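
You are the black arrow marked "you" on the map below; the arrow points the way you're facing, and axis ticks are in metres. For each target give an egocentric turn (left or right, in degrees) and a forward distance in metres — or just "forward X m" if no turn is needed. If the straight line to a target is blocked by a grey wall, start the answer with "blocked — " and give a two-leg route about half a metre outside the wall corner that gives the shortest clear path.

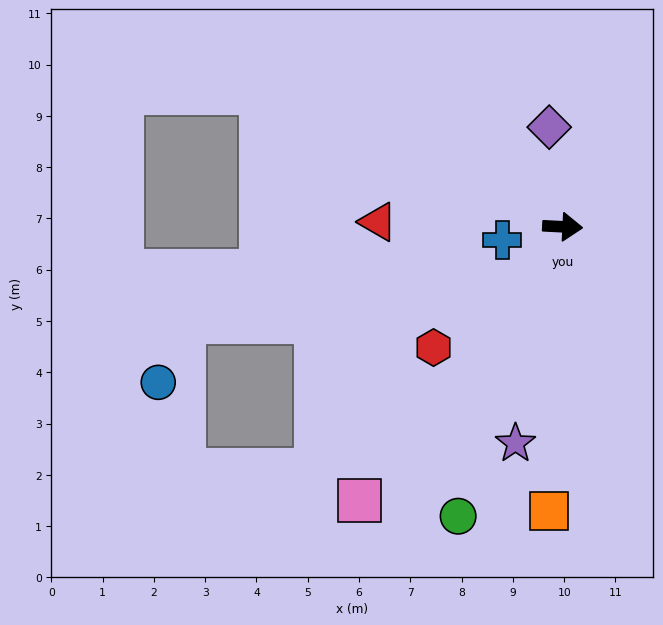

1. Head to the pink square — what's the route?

turn right 124°, forward 6.6 m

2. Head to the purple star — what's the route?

turn right 99°, forward 4.3 m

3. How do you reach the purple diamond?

turn left 101°, forward 2.0 m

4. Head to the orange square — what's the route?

turn right 90°, forward 5.6 m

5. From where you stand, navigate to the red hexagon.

turn right 134°, forward 3.4 m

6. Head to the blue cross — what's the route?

turn right 165°, forward 1.2 m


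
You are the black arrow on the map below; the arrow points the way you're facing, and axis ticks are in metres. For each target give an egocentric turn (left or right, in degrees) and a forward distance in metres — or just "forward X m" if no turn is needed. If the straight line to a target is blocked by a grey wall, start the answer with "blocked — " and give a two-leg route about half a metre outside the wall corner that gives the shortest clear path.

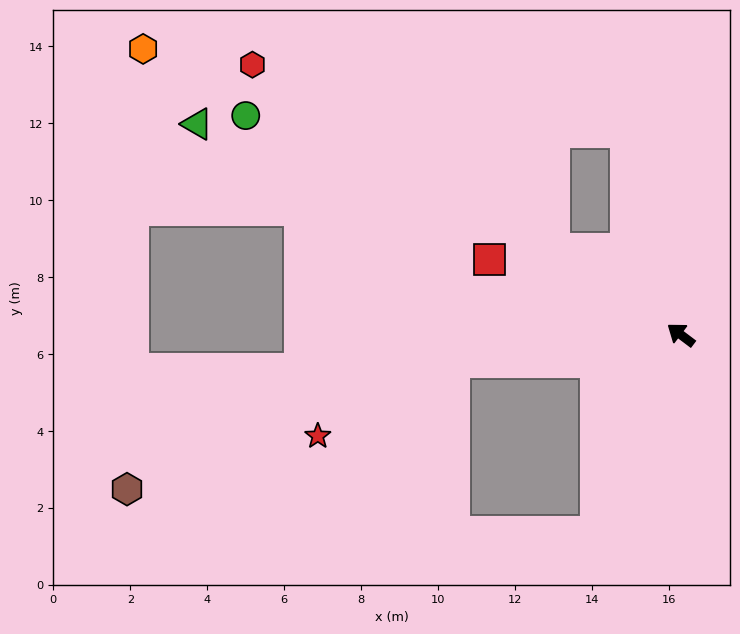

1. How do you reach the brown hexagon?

blocked — turn left 44°, forward 5.9 m, then turn left 14°, forward 9.1 m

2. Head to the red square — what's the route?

turn left 15°, forward 5.3 m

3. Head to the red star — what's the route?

blocked — turn left 44°, forward 5.9 m, then turn left 22°, forward 4.0 m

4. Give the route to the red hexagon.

turn left 5°, forward 13.2 m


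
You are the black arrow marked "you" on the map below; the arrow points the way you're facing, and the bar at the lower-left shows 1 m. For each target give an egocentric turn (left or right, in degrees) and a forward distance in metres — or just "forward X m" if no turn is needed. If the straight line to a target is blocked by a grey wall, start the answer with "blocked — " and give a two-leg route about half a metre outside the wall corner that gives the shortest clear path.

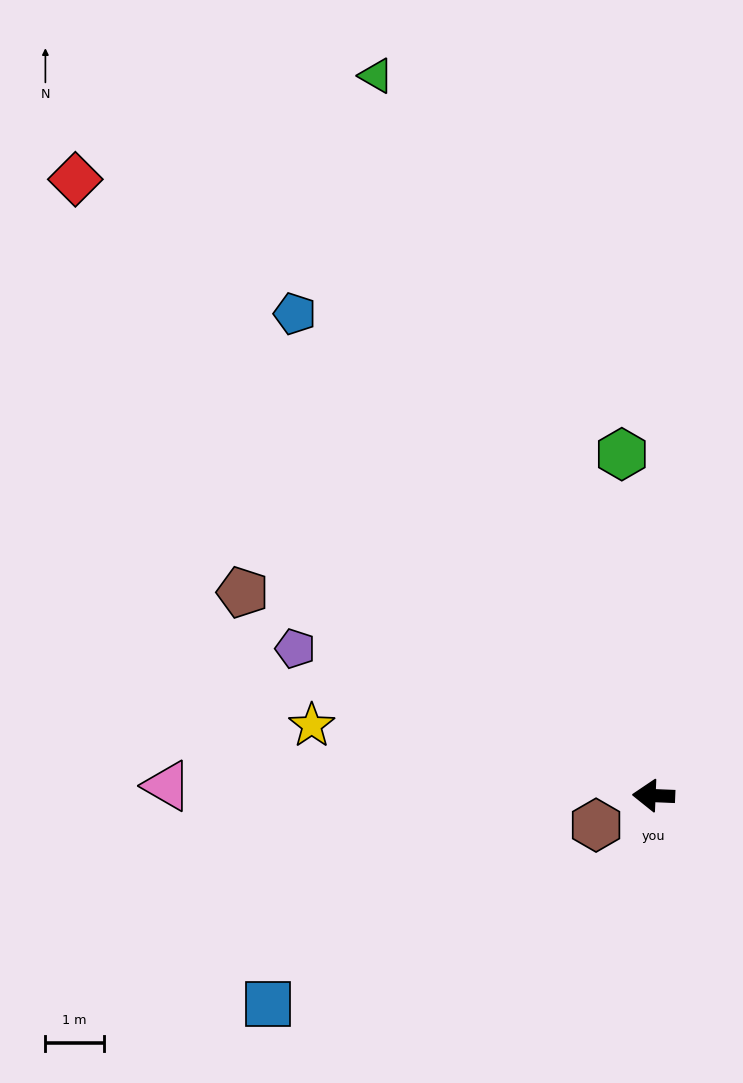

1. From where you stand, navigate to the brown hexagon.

turn left 30°, forward 1.1 m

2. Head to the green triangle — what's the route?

turn right 67°, forward 13.2 m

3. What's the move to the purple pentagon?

turn right 20°, forward 6.6 m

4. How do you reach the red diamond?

turn right 44°, forward 14.4 m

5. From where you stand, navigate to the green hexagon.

turn right 82°, forward 5.8 m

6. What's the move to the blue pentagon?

turn right 51°, forward 10.2 m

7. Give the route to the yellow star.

turn right 9°, forward 6.0 m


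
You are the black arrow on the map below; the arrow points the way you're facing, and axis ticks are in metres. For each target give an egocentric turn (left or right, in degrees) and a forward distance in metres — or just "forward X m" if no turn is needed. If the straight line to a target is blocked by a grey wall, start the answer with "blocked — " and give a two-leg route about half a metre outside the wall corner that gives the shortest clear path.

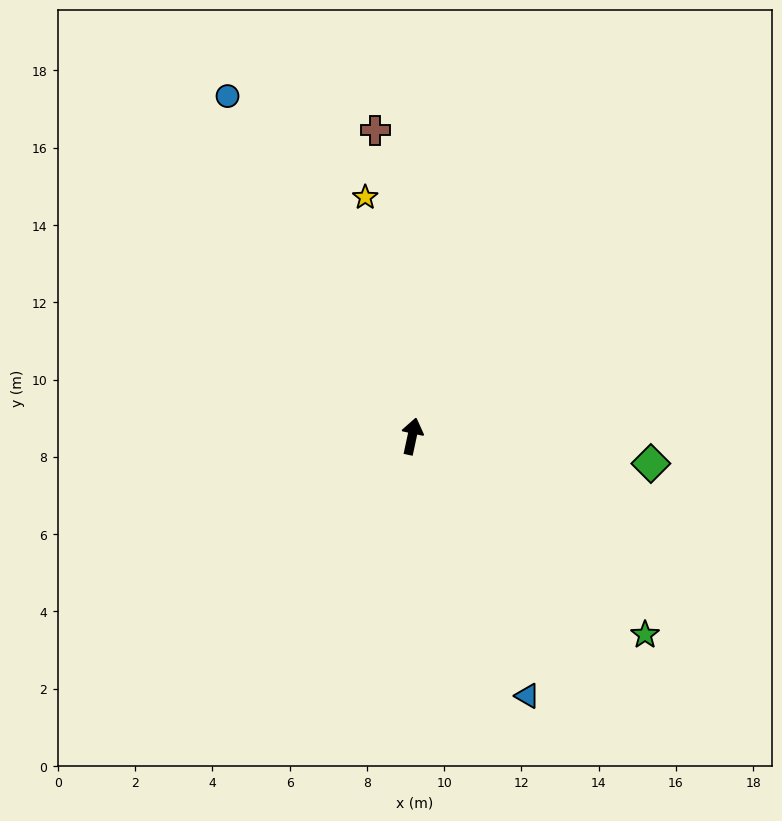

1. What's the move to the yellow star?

turn left 23°, forward 6.3 m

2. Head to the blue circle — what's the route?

turn left 41°, forward 10.0 m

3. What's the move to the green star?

turn right 118°, forward 7.9 m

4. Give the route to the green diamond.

turn right 84°, forward 6.2 m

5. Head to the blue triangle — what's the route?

turn right 144°, forward 7.4 m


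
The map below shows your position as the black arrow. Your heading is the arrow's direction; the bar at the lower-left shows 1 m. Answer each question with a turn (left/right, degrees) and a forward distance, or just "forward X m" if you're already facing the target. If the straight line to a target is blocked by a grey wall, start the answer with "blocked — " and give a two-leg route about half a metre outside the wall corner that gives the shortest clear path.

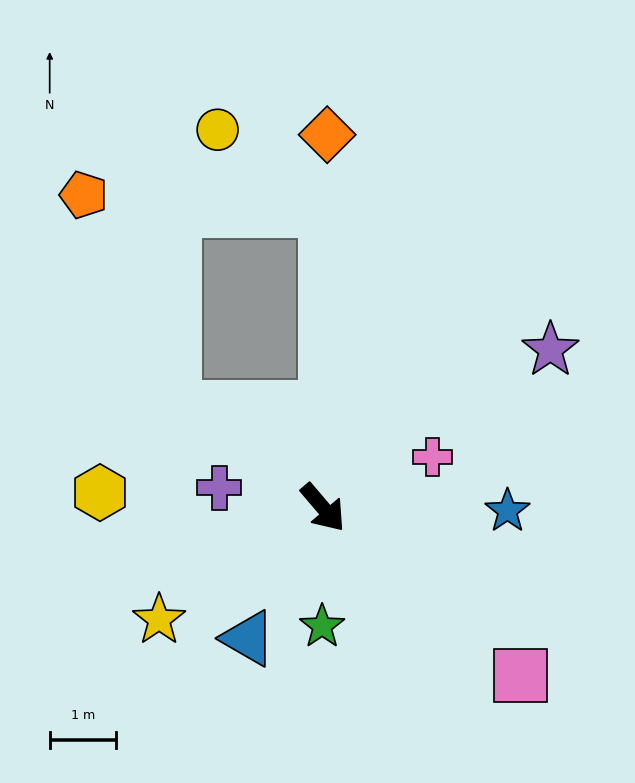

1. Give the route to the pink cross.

turn left 74°, forward 1.8 m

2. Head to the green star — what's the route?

turn right 41°, forward 1.8 m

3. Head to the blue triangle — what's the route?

turn right 70°, forward 2.3 m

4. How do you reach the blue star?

turn left 49°, forward 2.8 m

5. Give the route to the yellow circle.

blocked — turn left 139°, forward 4.5 m, then turn left 55°, forward 2.0 m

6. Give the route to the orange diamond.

turn left 139°, forward 5.7 m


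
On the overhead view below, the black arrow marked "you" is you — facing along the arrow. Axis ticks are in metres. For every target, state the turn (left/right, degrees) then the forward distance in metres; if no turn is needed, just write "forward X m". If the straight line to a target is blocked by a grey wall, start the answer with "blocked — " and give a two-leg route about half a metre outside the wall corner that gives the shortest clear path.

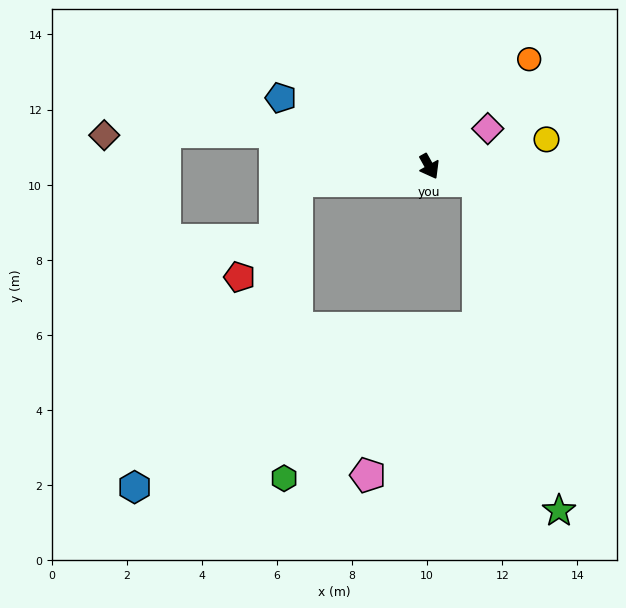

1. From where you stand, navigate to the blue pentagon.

turn right 144°, forward 4.4 m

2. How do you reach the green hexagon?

blocked — turn right 113°, forward 3.5 m, then turn left 81°, forward 7.9 m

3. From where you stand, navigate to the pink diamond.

turn left 94°, forward 1.9 m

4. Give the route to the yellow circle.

turn left 74°, forward 3.2 m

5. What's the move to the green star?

blocked — turn left 44°, forward 1.3 m, then turn right 59°, forward 9.1 m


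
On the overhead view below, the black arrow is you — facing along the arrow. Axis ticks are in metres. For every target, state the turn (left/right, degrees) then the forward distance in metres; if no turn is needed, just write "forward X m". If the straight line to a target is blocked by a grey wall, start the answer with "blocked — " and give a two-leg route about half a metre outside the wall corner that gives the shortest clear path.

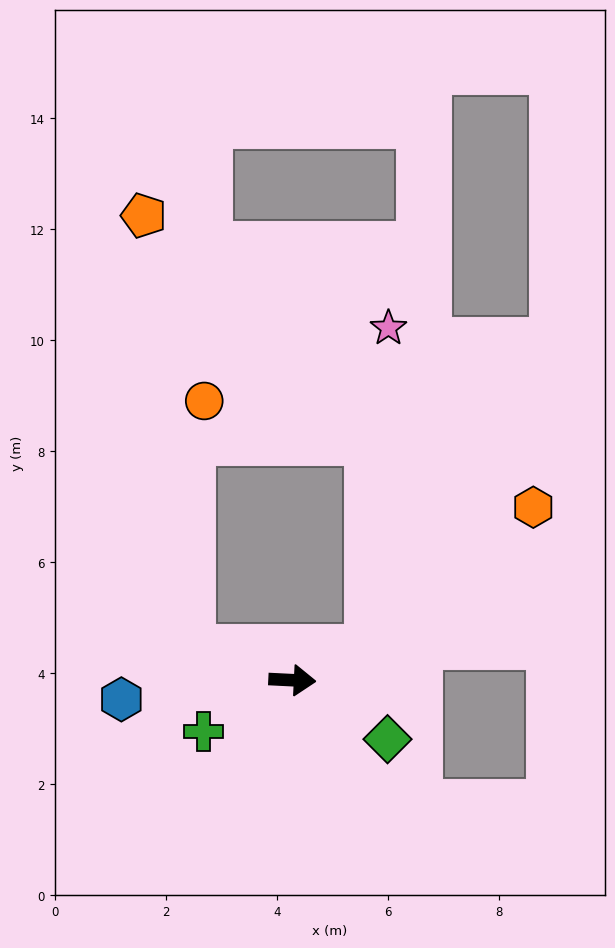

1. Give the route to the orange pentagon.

blocked — turn left 165°, forward 1.9 m, then turn right 66°, forward 7.8 m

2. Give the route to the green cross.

turn right 147°, forward 1.8 m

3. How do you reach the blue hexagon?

turn right 171°, forward 3.1 m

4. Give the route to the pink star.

blocked — turn left 26°, forward 1.5 m, then turn left 63°, forward 5.8 m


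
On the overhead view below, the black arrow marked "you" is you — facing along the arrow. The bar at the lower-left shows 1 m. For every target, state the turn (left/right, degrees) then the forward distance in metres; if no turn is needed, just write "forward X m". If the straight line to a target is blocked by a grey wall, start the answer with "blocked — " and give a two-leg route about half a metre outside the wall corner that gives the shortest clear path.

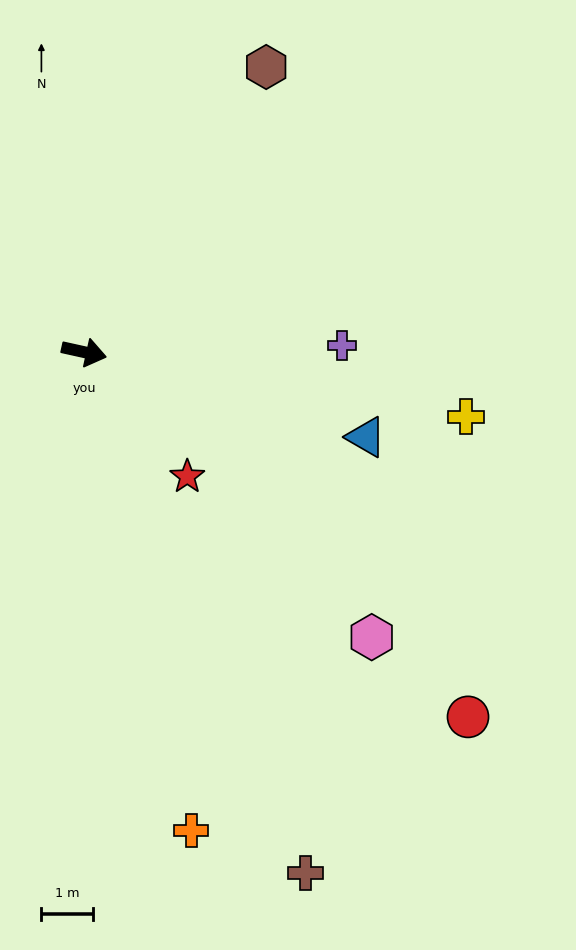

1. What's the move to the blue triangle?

turn right 4°, forward 5.7 m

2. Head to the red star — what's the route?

turn right 38°, forward 3.1 m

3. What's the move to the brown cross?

turn right 54°, forward 10.9 m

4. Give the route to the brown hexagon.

turn left 70°, forward 6.5 m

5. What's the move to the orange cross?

turn right 65°, forward 9.4 m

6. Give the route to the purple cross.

turn left 14°, forward 5.0 m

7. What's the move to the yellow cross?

turn left 3°, forward 7.4 m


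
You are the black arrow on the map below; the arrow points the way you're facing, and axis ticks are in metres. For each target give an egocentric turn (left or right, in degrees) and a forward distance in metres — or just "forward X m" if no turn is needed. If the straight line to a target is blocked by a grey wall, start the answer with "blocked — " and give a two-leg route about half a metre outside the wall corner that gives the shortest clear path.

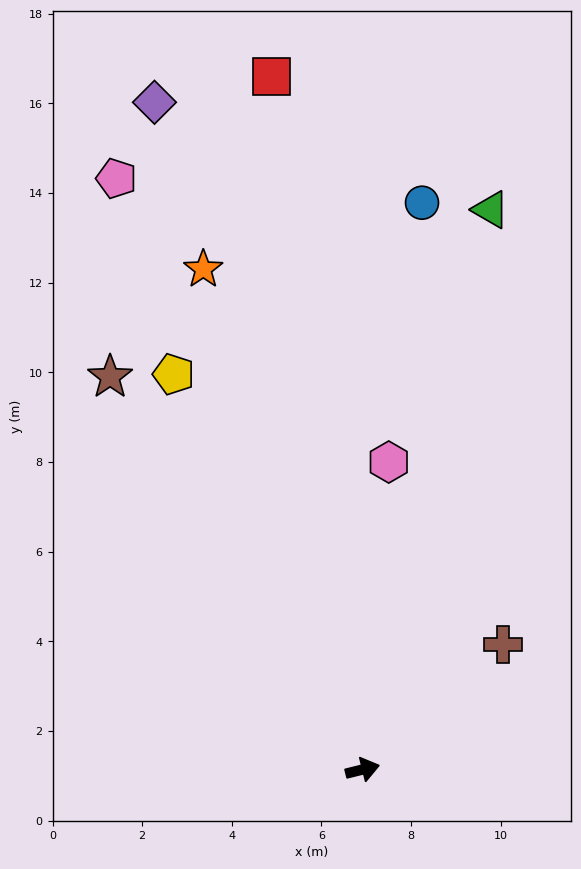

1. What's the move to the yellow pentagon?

turn left 102°, forward 9.8 m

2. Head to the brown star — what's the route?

turn left 109°, forward 10.4 m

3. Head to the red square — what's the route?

turn left 84°, forward 15.6 m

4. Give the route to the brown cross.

turn left 28°, forward 4.2 m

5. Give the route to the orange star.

turn left 94°, forward 11.7 m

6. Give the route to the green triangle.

turn left 63°, forward 12.8 m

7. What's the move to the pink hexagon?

turn left 71°, forward 6.9 m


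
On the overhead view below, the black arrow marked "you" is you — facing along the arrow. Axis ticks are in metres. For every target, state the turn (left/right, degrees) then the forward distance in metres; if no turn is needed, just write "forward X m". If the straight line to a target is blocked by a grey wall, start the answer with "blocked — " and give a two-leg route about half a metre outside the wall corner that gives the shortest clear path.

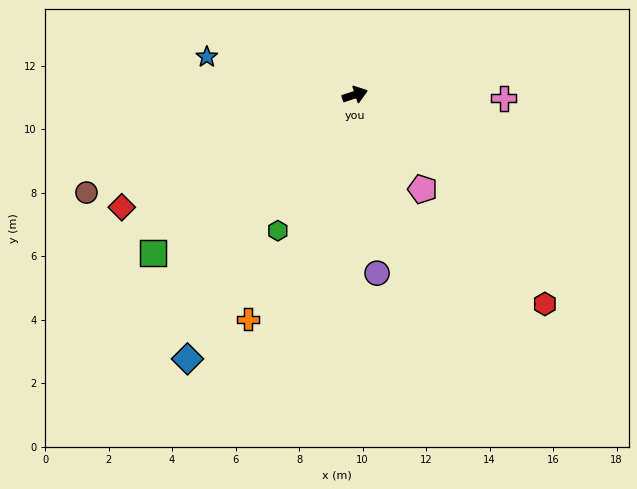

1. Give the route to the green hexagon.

turn right 138°, forward 4.9 m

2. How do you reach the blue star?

turn left 148°, forward 4.8 m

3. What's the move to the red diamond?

turn right 172°, forward 8.2 m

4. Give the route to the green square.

turn right 160°, forward 8.1 m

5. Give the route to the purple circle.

turn right 101°, forward 5.7 m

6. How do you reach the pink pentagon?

turn right 73°, forward 3.7 m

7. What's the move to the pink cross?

turn right 19°, forward 4.7 m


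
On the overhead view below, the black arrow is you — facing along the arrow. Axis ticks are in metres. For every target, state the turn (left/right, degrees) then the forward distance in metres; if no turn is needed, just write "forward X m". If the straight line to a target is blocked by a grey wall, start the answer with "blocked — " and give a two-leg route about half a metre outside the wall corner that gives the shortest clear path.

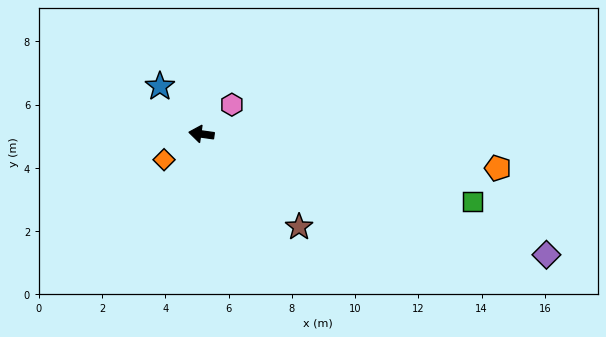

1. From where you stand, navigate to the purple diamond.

turn left 169°, forward 11.6 m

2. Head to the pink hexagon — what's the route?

turn right 128°, forward 1.3 m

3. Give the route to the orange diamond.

turn left 43°, forward 1.4 m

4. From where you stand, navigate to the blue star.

turn right 41°, forward 2.0 m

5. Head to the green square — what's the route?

turn left 174°, forward 8.8 m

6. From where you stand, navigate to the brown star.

turn left 144°, forward 4.3 m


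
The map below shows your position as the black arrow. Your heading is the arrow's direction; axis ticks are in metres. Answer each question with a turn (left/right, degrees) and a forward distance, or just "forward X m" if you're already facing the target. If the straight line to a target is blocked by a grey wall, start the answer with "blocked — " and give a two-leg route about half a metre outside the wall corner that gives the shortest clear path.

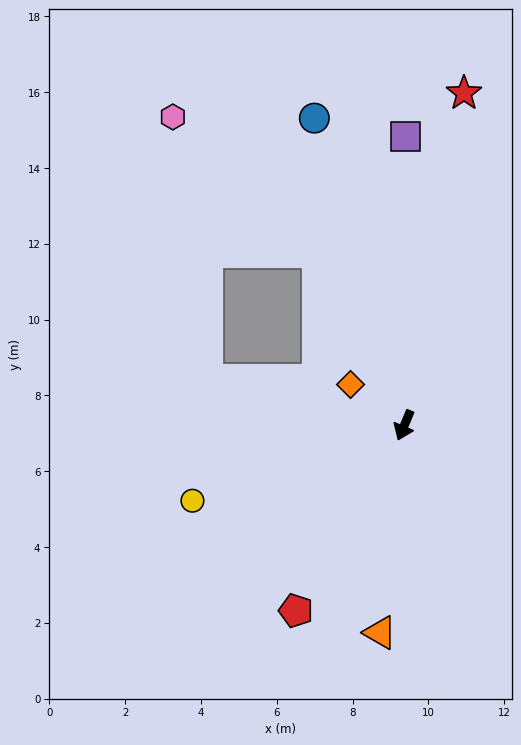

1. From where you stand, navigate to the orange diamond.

turn right 104°, forward 1.8 m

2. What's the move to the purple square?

turn right 157°, forward 7.6 m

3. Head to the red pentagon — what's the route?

turn right 7°, forward 5.7 m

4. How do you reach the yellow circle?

turn right 48°, forward 5.9 m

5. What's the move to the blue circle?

turn right 141°, forward 8.4 m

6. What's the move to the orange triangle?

turn left 16°, forward 5.5 m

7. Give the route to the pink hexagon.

blocked — turn right 131°, forward 5.1 m, then turn left 21°, forward 5.2 m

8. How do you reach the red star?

turn right 167°, forward 8.9 m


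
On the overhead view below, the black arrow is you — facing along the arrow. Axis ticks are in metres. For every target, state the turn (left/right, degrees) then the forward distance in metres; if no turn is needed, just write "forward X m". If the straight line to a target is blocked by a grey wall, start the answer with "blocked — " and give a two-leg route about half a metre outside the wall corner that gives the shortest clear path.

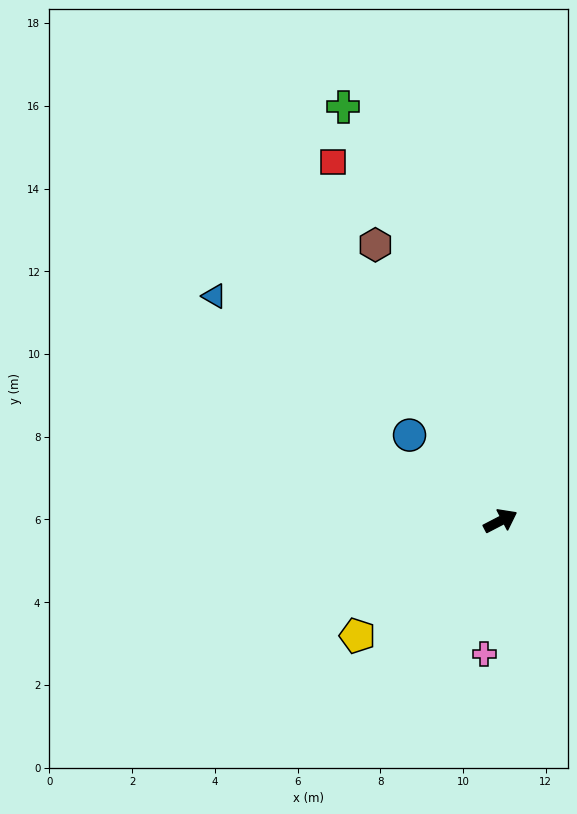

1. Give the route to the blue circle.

turn left 109°, forward 3.0 m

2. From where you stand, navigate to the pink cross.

turn right 124°, forward 3.2 m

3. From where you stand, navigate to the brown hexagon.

turn left 87°, forward 7.3 m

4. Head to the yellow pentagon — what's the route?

turn right 169°, forward 4.4 m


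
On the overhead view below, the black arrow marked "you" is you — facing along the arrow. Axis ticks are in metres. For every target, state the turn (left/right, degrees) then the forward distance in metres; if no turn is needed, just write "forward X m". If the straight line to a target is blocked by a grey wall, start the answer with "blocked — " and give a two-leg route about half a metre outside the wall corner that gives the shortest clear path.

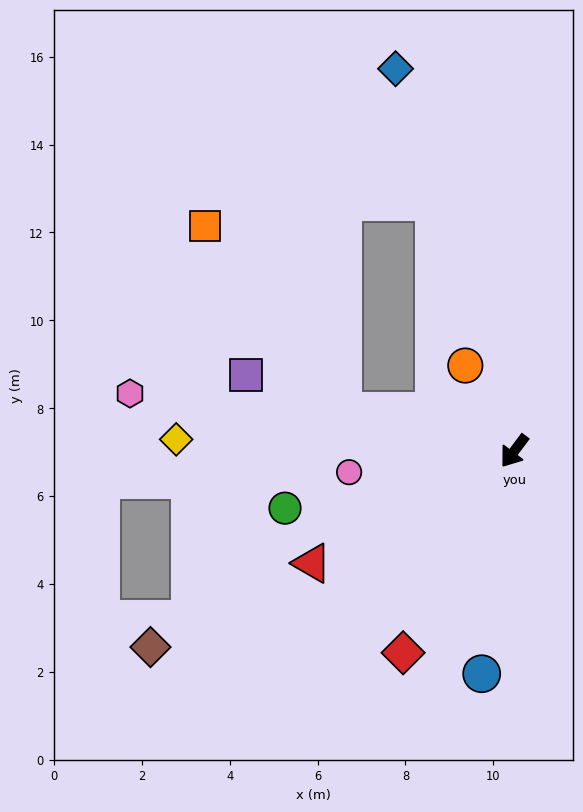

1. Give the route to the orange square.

blocked — turn right 66°, forward 4.0 m, then turn right 40°, forward 5.3 m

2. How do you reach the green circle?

turn right 39°, forward 5.4 m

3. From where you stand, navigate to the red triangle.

turn right 24°, forward 5.3 m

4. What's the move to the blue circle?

turn left 29°, forward 5.1 m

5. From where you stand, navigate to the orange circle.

turn right 113°, forward 2.2 m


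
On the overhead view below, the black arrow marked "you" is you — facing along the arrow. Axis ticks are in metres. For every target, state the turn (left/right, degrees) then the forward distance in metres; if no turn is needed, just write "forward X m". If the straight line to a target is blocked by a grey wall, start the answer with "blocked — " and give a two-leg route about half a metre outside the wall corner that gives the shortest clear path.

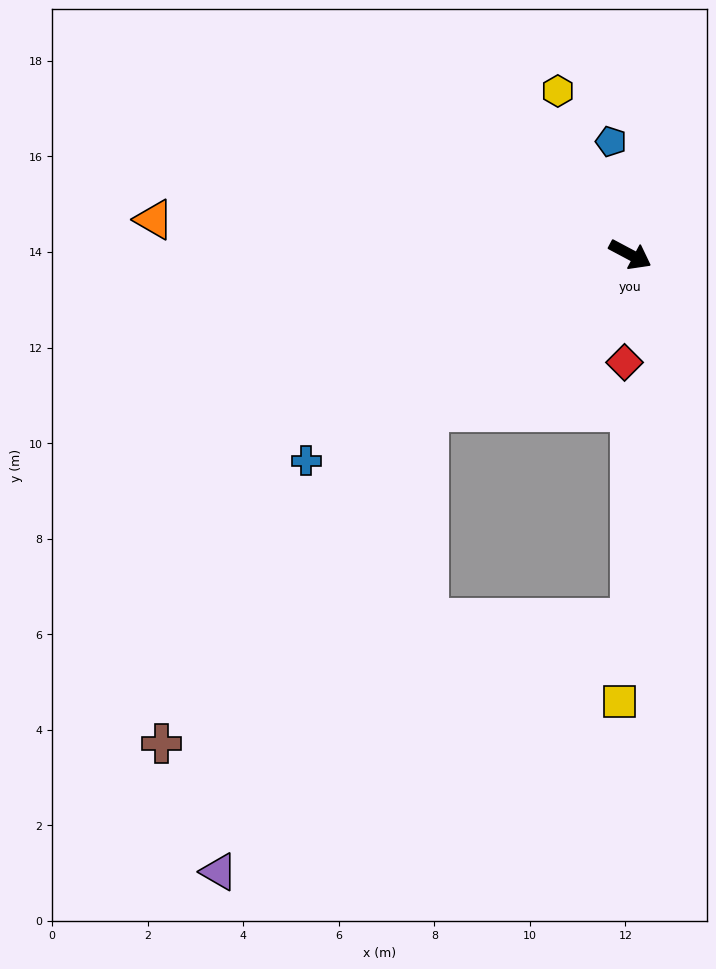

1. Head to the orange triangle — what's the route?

turn right 156°, forward 10.0 m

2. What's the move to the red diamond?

turn right 65°, forward 2.3 m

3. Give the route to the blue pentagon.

turn left 128°, forward 2.4 m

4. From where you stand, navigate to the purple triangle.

blocked — turn right 114°, forward 5.4 m, then turn left 28°, forward 10.6 m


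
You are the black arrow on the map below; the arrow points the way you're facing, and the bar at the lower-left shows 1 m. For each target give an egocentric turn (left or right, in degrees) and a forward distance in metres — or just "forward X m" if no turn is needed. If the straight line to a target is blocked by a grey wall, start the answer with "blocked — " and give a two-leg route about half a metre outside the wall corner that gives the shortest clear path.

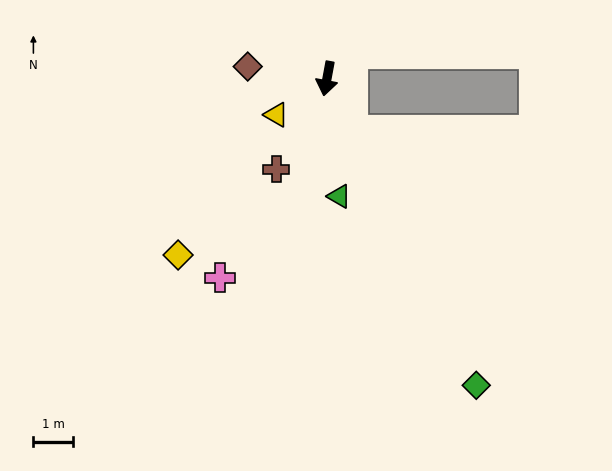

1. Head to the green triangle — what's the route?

turn left 16°, forward 3.0 m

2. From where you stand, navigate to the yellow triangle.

turn right 44°, forward 1.6 m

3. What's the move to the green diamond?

turn left 36°, forward 8.6 m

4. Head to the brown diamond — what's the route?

turn right 88°, forward 2.0 m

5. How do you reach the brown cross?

turn right 19°, forward 2.6 m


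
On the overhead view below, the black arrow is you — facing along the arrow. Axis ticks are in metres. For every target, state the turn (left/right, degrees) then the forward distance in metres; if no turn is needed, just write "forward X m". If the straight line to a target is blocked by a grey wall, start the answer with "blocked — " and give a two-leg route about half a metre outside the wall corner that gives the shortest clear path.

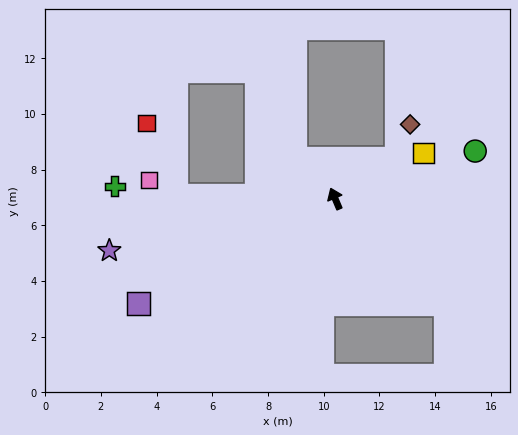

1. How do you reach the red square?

blocked — turn left 66°, forward 5.7 m, then turn right 66°, forward 2.8 m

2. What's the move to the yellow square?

turn right 86°, forward 3.6 m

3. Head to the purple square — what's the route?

turn left 95°, forward 8.0 m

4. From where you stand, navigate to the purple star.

turn left 80°, forward 8.3 m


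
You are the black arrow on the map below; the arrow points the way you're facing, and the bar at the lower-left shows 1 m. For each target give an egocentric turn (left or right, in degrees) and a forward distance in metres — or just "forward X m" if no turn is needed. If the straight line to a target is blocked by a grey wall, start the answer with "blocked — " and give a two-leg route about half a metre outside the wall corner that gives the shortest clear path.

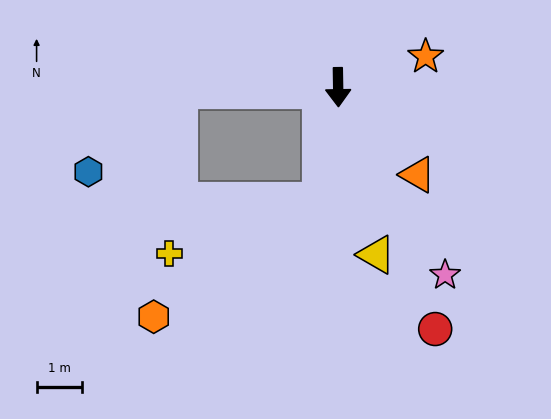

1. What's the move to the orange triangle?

turn left 41°, forward 2.6 m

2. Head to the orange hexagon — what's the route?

blocked — turn right 10°, forward 2.6 m, then turn right 46°, forward 4.5 m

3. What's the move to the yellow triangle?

turn left 12°, forward 3.8 m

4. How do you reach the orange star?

turn left 108°, forward 2.1 m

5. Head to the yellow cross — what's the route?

blocked — turn right 10°, forward 2.6 m, then turn right 62°, forward 3.6 m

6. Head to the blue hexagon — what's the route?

blocked — turn right 90°, forward 3.5 m, then turn left 42°, forward 2.7 m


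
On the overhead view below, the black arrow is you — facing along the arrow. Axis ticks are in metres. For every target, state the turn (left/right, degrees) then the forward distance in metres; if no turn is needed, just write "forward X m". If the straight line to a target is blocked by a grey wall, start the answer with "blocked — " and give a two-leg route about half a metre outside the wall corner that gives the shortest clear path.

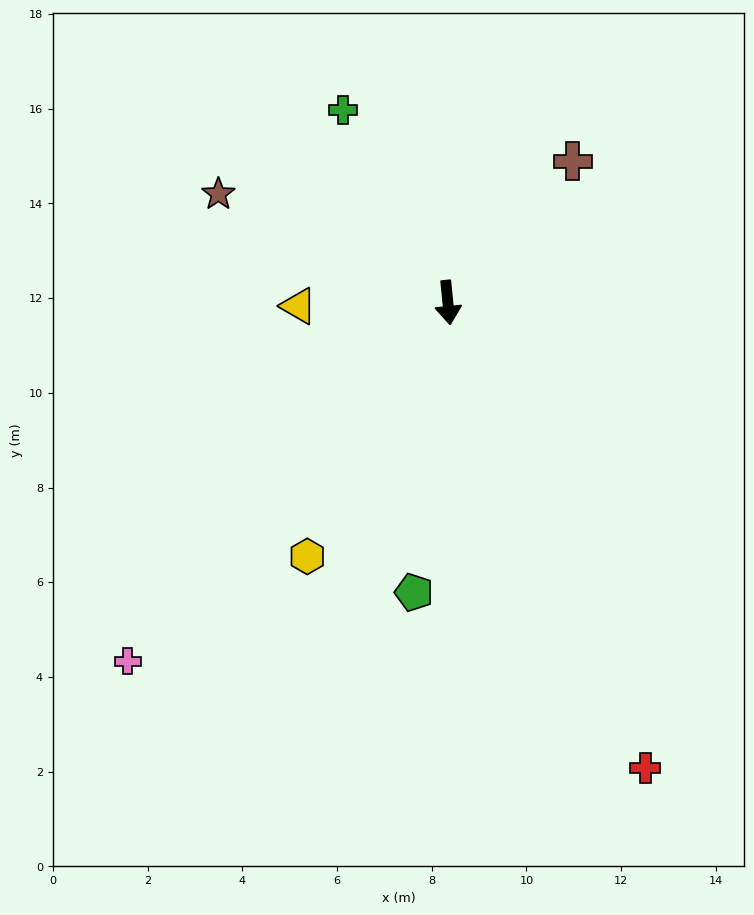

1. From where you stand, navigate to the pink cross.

turn right 48°, forward 10.2 m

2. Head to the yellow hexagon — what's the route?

turn right 35°, forward 6.1 m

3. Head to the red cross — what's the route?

turn left 17°, forward 10.7 m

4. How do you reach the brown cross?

turn left 133°, forward 4.0 m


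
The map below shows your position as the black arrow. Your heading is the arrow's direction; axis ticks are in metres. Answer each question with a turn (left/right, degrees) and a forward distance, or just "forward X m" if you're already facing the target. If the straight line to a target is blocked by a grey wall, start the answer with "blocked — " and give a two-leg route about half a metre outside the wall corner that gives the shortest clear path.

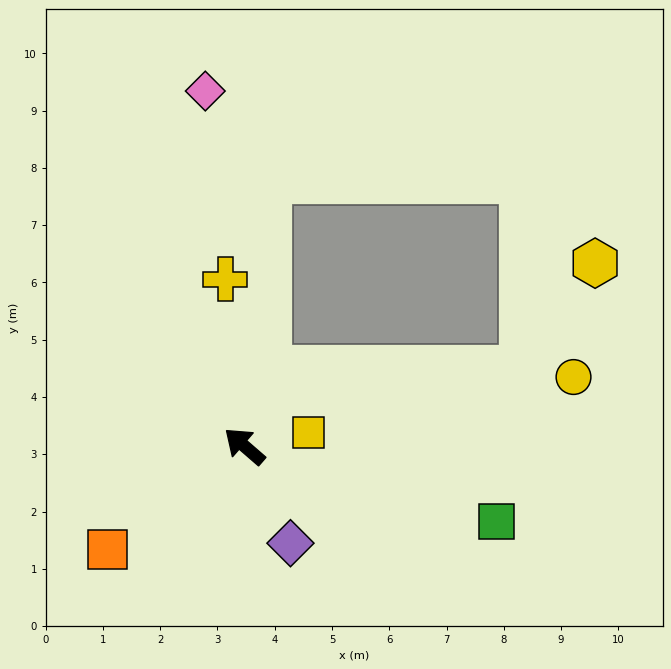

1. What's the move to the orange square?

turn left 78°, forward 3.0 m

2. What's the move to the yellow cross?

turn right 43°, forward 2.9 m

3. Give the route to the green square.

turn right 156°, forward 4.6 m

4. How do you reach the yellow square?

turn right 127°, forward 1.1 m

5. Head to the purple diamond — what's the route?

turn left 156°, forward 1.9 m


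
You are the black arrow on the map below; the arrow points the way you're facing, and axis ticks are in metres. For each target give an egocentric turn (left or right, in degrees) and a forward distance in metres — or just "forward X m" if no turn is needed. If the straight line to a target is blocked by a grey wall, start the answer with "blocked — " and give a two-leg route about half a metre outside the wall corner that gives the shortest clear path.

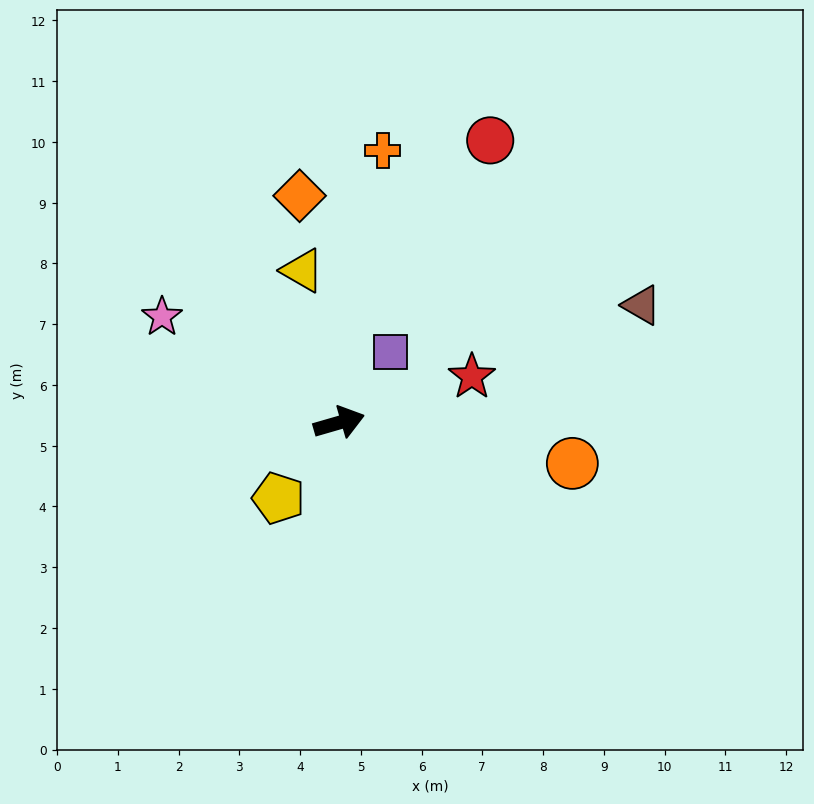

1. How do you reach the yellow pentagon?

turn right 145°, forward 1.6 m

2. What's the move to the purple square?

turn left 38°, forward 1.4 m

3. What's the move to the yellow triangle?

turn left 87°, forward 2.6 m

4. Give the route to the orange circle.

turn right 26°, forward 3.9 m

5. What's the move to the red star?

turn left 3°, forward 2.3 m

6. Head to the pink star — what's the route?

turn left 133°, forward 3.4 m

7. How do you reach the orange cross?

turn left 65°, forward 4.5 m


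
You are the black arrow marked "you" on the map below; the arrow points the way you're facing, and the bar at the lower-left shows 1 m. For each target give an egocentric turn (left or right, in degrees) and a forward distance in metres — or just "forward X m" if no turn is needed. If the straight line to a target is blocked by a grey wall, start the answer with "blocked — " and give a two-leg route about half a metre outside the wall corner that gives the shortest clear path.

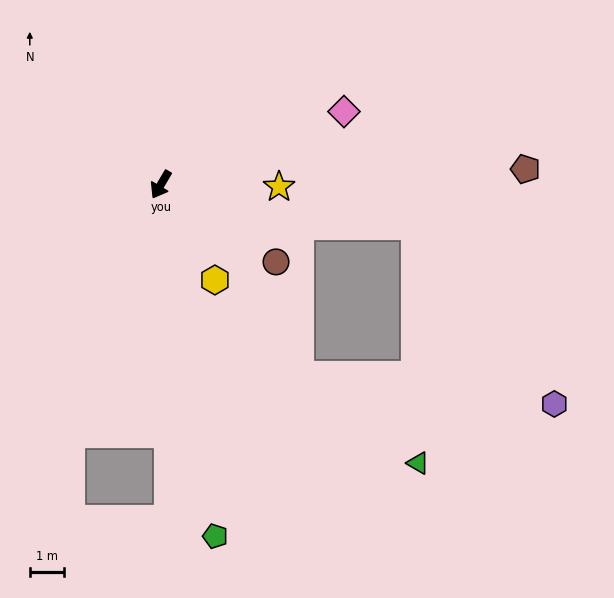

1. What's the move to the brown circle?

turn left 87°, forward 4.0 m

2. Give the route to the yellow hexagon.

turn left 60°, forward 3.2 m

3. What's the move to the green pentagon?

turn left 39°, forward 10.4 m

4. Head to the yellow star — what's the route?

turn left 119°, forward 3.4 m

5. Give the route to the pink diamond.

turn left 142°, forward 5.7 m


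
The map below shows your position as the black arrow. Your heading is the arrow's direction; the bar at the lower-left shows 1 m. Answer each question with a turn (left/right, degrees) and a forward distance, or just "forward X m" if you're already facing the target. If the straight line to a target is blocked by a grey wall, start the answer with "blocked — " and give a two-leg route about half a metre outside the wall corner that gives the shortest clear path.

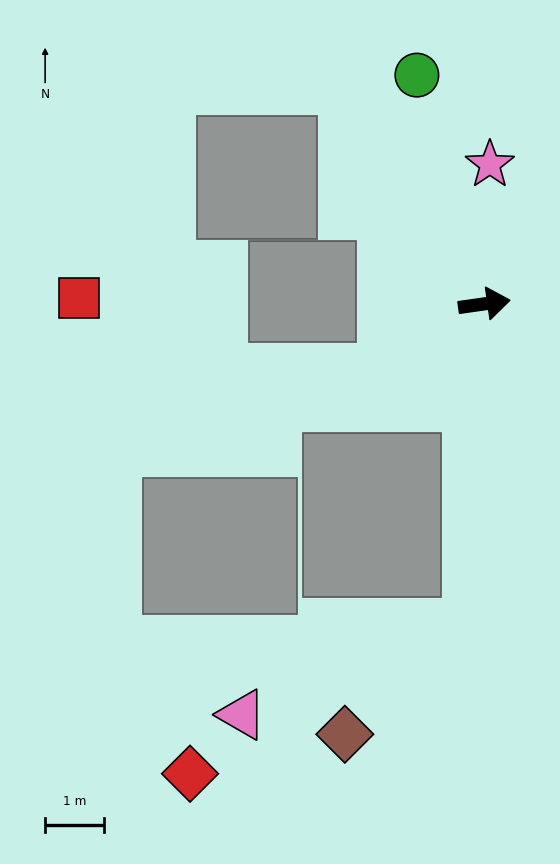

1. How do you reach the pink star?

turn left 80°, forward 2.4 m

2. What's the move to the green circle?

turn left 98°, forward 4.0 m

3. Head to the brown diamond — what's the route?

blocked — turn right 101°, forward 5.4 m, then turn right 45°, forward 2.8 m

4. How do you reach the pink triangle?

blocked — turn right 101°, forward 5.4 m, then turn right 65°, forward 4.1 m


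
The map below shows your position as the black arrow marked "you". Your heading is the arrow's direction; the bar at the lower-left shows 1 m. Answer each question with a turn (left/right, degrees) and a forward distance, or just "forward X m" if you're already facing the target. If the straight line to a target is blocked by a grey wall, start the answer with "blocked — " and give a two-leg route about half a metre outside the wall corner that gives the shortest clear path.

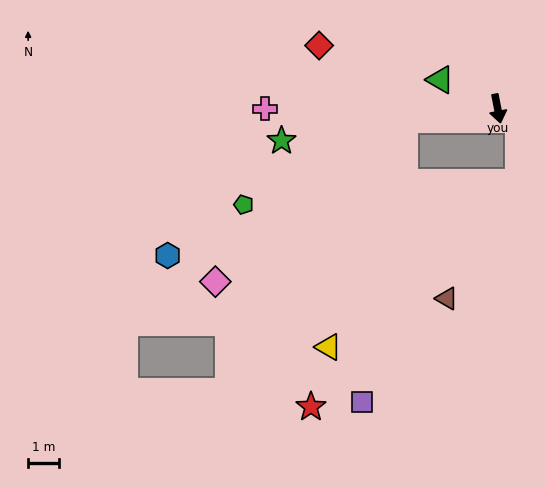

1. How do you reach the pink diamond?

blocked — turn right 94°, forward 3.0 m, then turn left 33°, forward 8.1 m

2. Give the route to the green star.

turn right 93°, forward 7.1 m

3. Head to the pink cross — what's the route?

turn right 101°, forward 7.6 m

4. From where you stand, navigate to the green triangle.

turn right 128°, forward 2.1 m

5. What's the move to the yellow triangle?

blocked — turn right 94°, forward 3.0 m, then turn left 64°, forward 7.8 m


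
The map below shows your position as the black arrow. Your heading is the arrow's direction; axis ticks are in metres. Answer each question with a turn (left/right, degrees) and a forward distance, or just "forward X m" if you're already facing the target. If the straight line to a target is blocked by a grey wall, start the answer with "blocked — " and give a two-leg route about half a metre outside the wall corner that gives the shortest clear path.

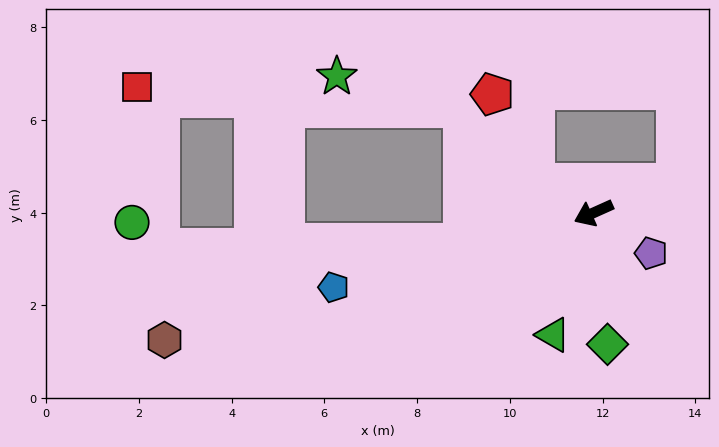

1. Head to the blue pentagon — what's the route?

turn right 8°, forward 5.8 m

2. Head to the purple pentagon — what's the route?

turn left 121°, forward 1.5 m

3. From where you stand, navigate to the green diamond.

turn left 72°, forward 2.9 m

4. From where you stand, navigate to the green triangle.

turn left 47°, forward 2.8 m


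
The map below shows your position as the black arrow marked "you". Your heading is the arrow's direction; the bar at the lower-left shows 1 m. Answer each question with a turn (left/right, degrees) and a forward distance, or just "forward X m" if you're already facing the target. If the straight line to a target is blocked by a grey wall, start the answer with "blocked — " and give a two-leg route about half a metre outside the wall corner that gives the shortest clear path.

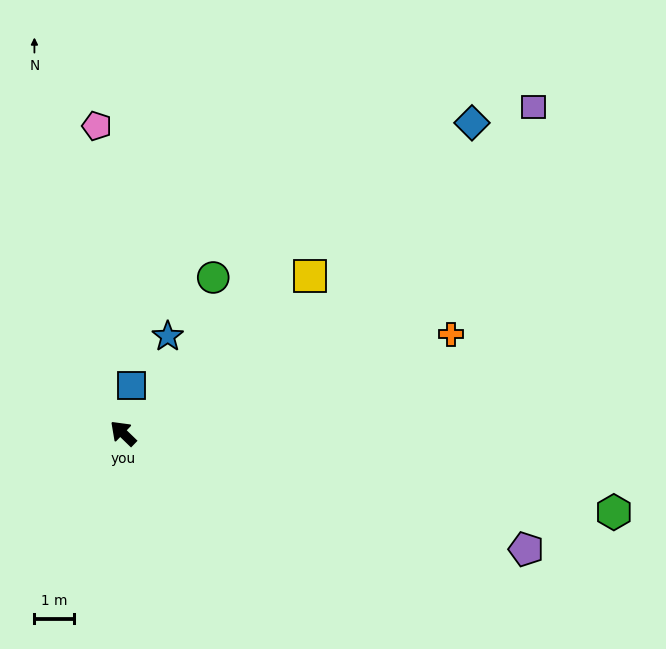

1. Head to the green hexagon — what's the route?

turn right 145°, forward 12.7 m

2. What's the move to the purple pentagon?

turn right 152°, forward 10.7 m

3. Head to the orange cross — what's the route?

turn right 119°, forward 8.7 m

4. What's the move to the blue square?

turn right 56°, forward 1.2 m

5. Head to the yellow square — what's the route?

turn right 96°, forward 6.2 m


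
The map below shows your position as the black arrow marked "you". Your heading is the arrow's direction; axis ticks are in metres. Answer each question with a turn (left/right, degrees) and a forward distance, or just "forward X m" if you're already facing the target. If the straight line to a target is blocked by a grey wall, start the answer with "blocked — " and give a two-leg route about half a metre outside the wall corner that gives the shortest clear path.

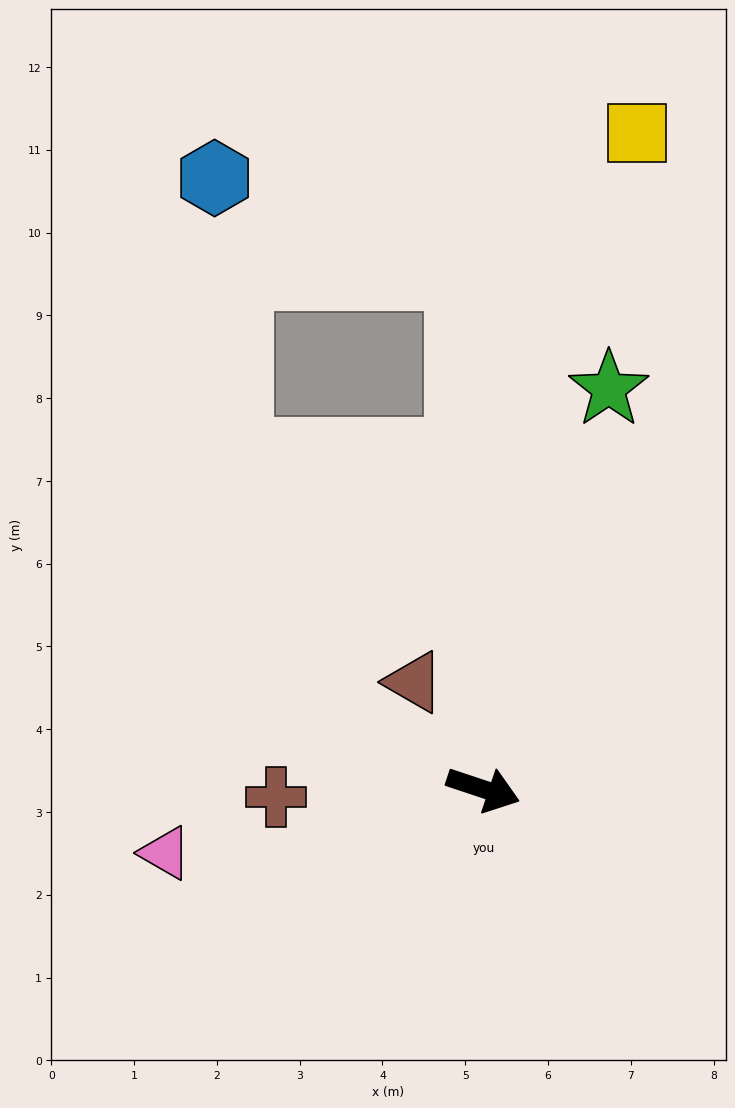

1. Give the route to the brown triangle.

turn left 141°, forward 1.5 m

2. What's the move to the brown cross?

turn right 159°, forward 2.5 m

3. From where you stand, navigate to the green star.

turn left 91°, forward 5.1 m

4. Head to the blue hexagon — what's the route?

blocked — turn left 111°, forward 6.2 m, then turn left 66°, forward 3.2 m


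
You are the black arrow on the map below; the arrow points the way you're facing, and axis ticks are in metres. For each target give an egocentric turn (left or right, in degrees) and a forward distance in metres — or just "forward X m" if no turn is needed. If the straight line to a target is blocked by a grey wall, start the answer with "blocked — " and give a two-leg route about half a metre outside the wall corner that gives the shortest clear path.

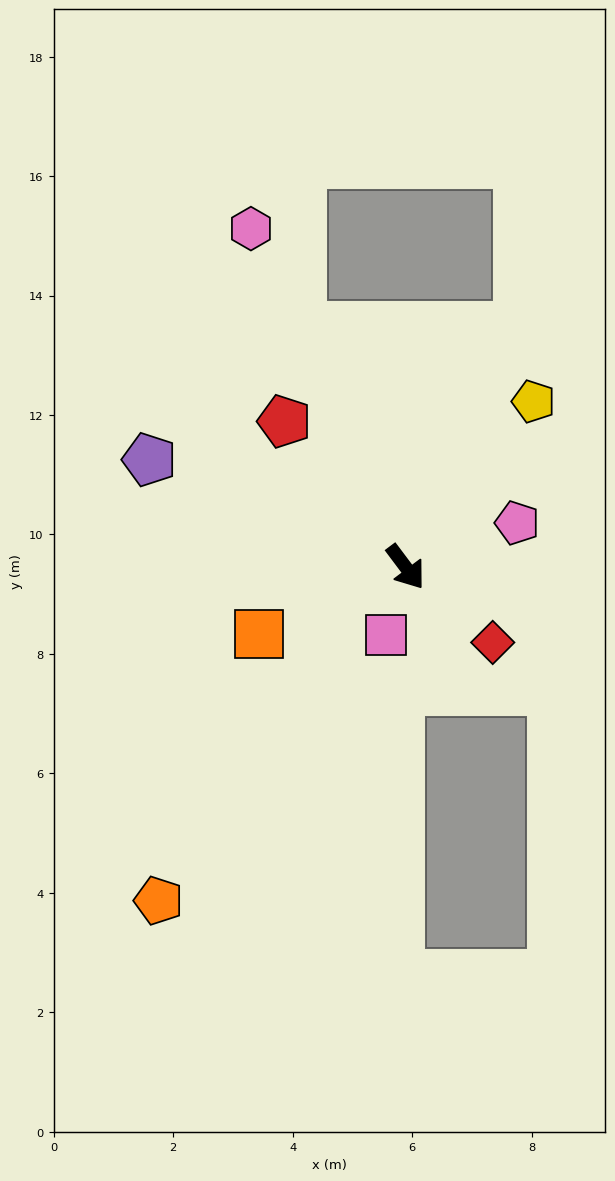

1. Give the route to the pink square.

turn right 53°, forward 1.2 m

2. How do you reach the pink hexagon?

turn left 168°, forward 6.2 m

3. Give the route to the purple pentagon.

turn right 150°, forward 4.7 m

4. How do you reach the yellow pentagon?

turn left 105°, forward 3.5 m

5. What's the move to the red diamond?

turn left 12°, forward 1.9 m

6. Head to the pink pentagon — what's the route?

turn left 75°, forward 2.0 m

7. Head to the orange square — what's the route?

turn right 102°, forward 2.7 m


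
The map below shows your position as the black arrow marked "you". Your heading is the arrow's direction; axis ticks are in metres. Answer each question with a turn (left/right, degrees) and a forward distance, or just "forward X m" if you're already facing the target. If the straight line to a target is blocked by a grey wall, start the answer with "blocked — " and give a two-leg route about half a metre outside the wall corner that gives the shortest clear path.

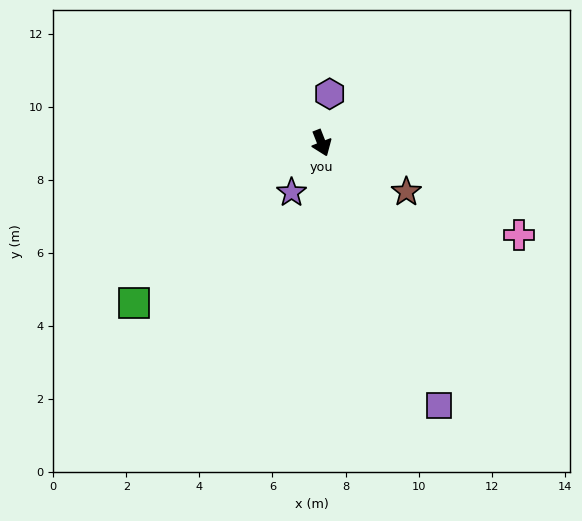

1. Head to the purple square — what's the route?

turn left 3°, forward 7.9 m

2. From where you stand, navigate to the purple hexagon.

turn left 149°, forward 1.4 m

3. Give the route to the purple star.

turn right 53°, forward 1.6 m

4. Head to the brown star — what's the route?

turn left 39°, forward 2.7 m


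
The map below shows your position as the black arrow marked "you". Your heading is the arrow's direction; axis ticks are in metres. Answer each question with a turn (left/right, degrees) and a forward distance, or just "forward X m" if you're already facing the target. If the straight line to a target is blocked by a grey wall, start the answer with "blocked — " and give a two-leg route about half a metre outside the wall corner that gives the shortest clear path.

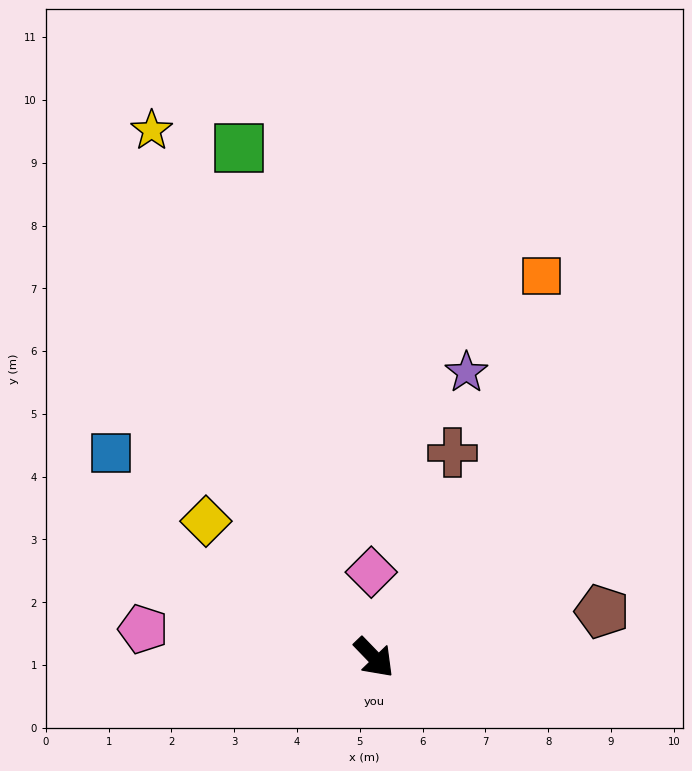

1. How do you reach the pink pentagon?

turn right 141°, forward 3.7 m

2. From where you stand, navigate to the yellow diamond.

turn right 173°, forward 3.4 m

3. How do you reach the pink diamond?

turn left 138°, forward 1.4 m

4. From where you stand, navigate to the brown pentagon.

turn left 57°, forward 3.7 m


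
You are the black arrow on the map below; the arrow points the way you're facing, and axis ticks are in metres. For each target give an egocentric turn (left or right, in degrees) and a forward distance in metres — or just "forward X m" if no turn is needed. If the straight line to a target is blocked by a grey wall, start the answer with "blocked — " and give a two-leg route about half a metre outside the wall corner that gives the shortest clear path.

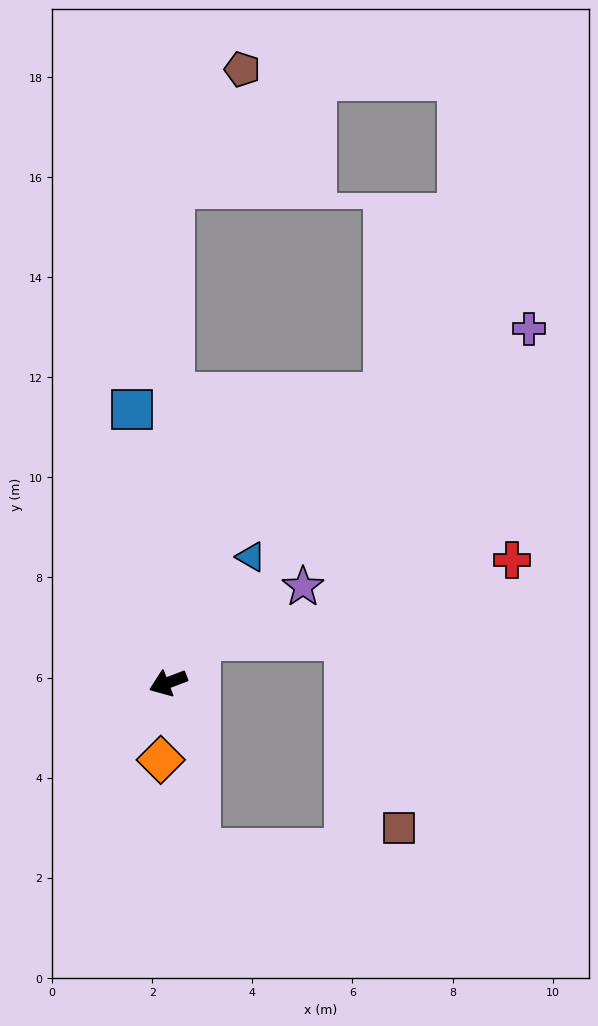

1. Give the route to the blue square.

turn right 103°, forward 5.5 m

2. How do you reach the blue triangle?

turn right 144°, forward 3.0 m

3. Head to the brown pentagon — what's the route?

blocked — turn right 112°, forward 9.9 m, then turn right 29°, forward 2.7 m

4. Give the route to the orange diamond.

turn left 64°, forward 1.5 m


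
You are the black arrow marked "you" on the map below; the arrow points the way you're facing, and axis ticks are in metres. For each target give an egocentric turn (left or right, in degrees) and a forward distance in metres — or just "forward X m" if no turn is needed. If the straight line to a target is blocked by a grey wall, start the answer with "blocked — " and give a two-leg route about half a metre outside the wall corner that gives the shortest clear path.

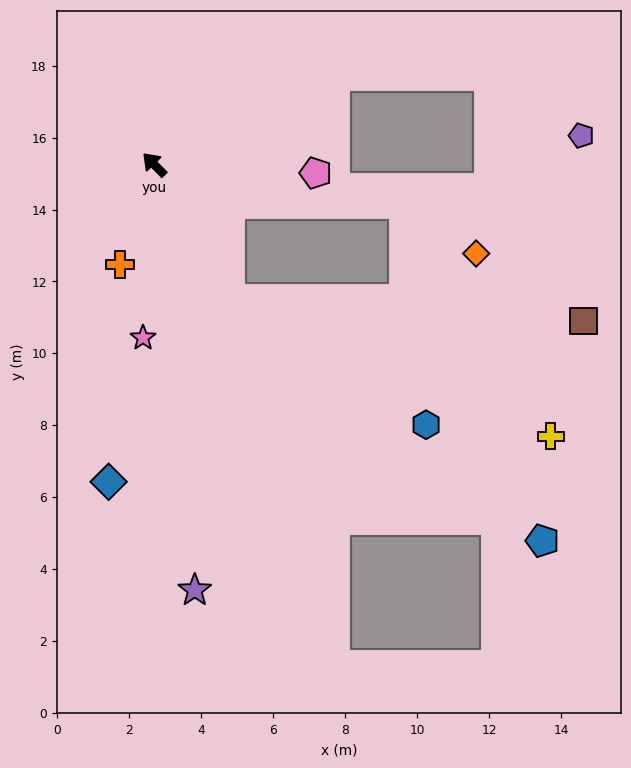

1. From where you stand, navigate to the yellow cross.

blocked — turn left 165°, forward 4.3 m, then turn left 37°, forward 9.7 m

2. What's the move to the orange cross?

turn left 117°, forward 2.9 m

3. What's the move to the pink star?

turn left 132°, forward 4.8 m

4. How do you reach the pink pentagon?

turn right 137°, forward 4.5 m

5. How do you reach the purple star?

turn left 141°, forward 11.9 m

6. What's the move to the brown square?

blocked — turn left 165°, forward 4.3 m, then turn left 57°, forward 9.8 m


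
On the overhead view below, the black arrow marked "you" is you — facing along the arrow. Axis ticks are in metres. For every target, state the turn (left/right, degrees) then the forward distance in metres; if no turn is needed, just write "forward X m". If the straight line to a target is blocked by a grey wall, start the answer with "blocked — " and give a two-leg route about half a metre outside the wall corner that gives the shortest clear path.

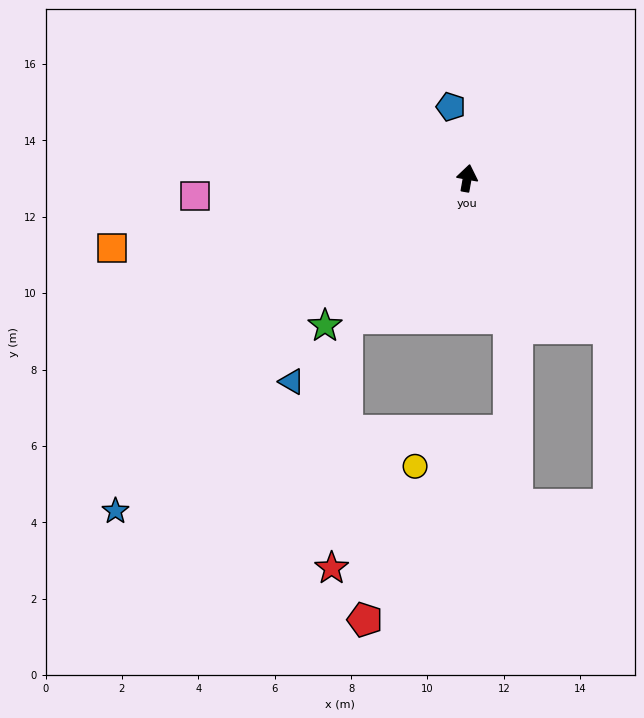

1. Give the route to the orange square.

turn left 111°, forward 9.5 m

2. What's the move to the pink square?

turn left 104°, forward 7.1 m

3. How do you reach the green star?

turn left 146°, forward 5.4 m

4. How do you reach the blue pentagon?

turn left 23°, forward 1.9 m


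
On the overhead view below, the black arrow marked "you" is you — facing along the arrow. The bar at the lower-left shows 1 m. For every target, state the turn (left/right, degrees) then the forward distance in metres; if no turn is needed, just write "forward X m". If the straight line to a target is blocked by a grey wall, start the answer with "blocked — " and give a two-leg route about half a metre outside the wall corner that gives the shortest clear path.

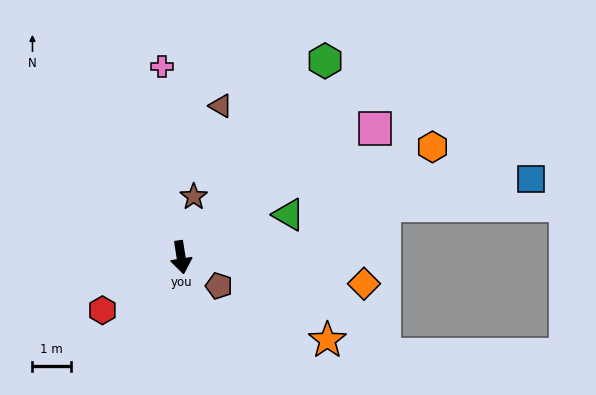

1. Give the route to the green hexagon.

turn left 135°, forward 6.3 m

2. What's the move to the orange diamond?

turn left 73°, forward 4.8 m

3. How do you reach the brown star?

turn left 159°, forward 1.6 m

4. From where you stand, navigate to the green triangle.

turn left 103°, forward 3.0 m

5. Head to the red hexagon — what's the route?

turn right 65°, forward 2.5 m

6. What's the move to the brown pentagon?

turn left 44°, forward 1.2 m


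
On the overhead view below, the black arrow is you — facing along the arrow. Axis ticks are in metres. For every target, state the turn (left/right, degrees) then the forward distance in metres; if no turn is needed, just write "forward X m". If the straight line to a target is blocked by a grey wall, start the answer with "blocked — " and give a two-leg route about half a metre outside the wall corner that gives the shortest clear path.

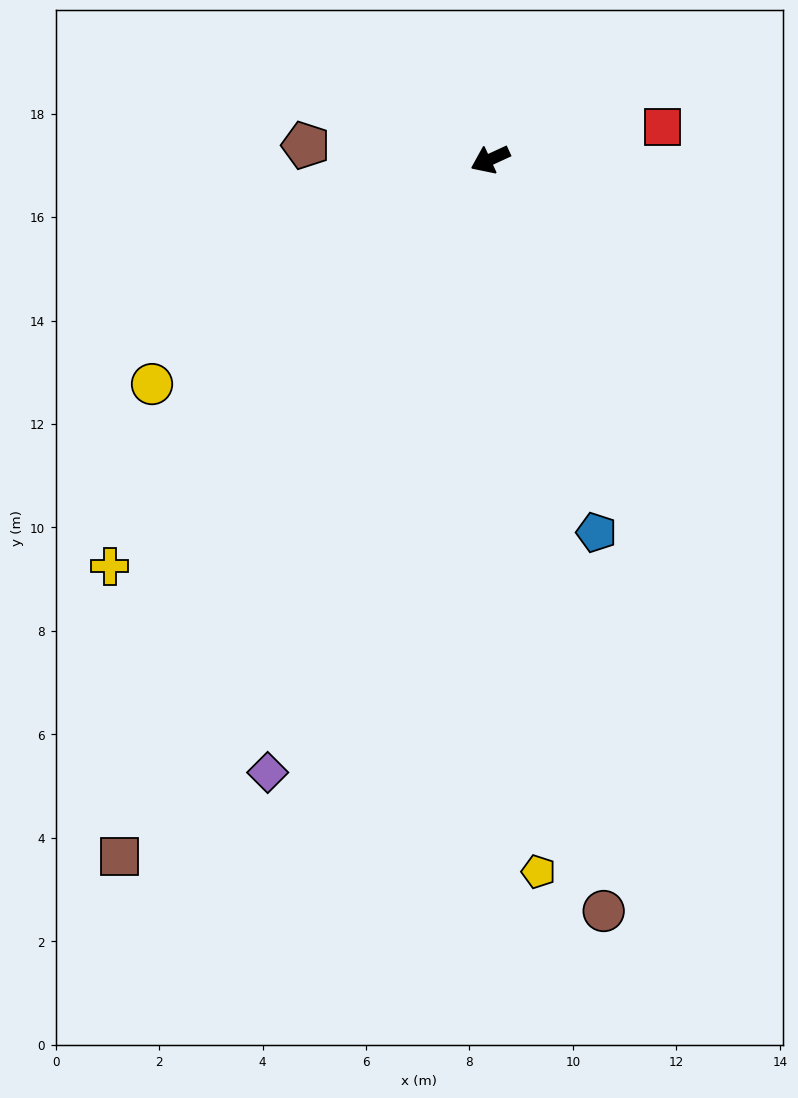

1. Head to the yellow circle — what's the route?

turn left 9°, forward 7.8 m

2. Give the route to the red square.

turn left 166°, forward 3.4 m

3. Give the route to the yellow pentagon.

turn left 69°, forward 13.8 m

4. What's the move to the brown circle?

turn left 74°, forward 14.7 m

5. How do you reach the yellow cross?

turn left 22°, forward 10.8 m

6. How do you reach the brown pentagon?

turn right 29°, forward 3.6 m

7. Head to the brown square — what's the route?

turn left 37°, forward 15.3 m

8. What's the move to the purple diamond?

turn left 45°, forward 12.6 m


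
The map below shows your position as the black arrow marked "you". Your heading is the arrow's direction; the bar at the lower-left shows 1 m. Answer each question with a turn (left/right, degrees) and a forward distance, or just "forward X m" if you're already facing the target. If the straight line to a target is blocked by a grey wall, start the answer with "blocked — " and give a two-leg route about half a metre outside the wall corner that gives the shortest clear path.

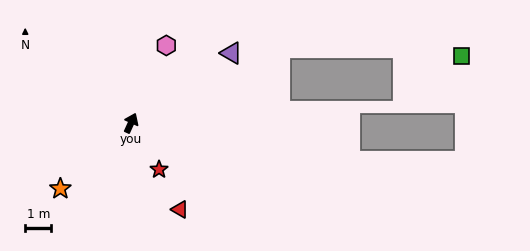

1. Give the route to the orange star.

turn left 157°, forward 3.7 m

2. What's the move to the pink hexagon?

forward 3.3 m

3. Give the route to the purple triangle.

turn right 31°, forward 4.7 m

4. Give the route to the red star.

turn right 125°, forward 2.1 m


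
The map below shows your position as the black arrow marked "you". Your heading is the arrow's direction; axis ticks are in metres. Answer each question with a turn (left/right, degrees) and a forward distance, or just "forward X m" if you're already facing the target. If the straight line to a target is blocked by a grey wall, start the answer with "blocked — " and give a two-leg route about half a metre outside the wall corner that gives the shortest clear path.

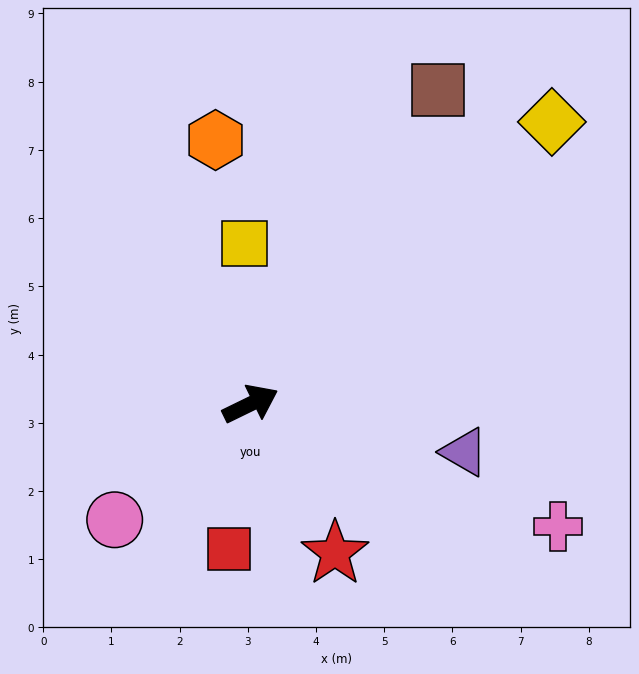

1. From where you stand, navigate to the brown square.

turn left 33°, forward 5.4 m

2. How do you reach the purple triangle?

turn right 39°, forward 3.2 m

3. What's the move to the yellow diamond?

turn left 17°, forward 6.0 m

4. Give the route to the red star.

turn right 87°, forward 2.5 m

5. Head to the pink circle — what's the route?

turn right 166°, forward 2.6 m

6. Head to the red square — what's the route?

turn right 124°, forward 2.2 m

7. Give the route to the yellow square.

turn left 66°, forward 2.4 m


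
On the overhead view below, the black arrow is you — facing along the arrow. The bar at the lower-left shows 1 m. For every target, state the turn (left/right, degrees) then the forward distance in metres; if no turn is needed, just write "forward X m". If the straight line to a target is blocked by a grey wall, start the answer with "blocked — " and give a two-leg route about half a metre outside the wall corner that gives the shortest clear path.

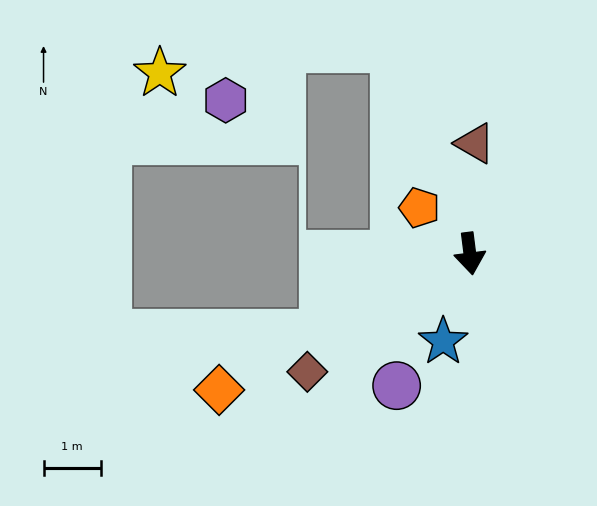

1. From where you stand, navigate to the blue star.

turn right 24°, forward 1.6 m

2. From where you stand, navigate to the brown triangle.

turn left 170°, forward 1.9 m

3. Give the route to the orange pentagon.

turn right 140°, forward 1.2 m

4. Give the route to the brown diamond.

turn right 61°, forward 3.5 m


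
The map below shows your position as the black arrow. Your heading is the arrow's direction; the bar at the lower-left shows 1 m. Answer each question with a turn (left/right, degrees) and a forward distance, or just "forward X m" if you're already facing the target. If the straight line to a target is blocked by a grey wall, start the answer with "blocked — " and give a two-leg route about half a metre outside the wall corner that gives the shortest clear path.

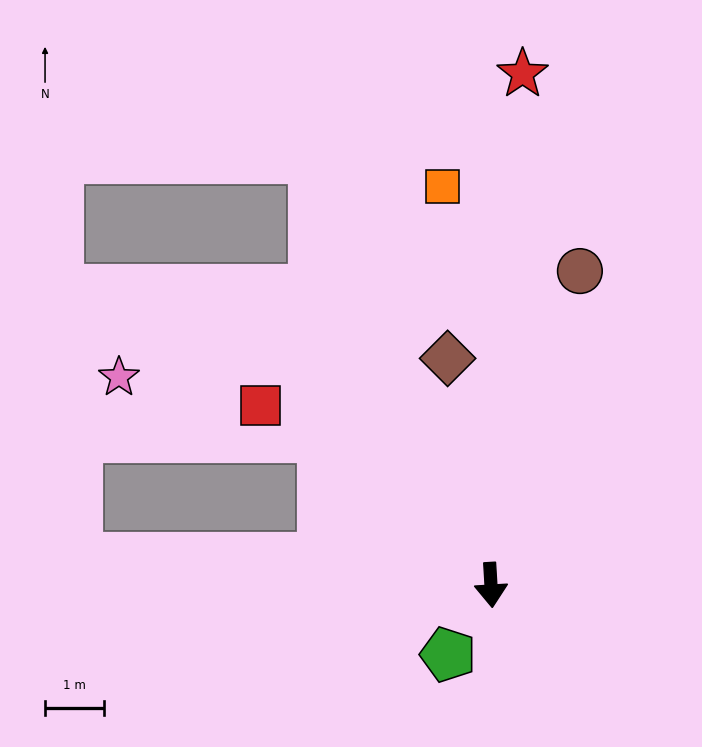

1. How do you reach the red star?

turn left 173°, forward 8.6 m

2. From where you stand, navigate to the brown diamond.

turn right 173°, forward 3.9 m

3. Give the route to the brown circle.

turn left 161°, forward 5.5 m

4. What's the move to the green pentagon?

turn right 35°, forward 1.4 m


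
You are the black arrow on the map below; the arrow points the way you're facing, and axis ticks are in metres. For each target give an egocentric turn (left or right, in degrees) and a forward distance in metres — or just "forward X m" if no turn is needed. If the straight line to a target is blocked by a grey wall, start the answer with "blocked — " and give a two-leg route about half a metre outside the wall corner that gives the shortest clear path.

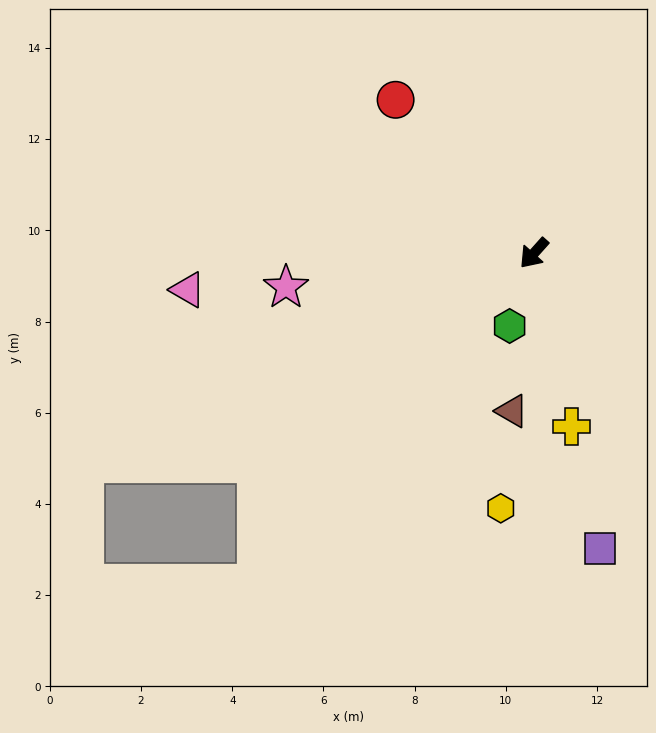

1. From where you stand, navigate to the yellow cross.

turn left 54°, forward 3.9 m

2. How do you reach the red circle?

turn right 96°, forward 4.5 m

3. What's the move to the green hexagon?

turn left 23°, forward 1.7 m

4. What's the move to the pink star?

turn right 40°, forward 5.5 m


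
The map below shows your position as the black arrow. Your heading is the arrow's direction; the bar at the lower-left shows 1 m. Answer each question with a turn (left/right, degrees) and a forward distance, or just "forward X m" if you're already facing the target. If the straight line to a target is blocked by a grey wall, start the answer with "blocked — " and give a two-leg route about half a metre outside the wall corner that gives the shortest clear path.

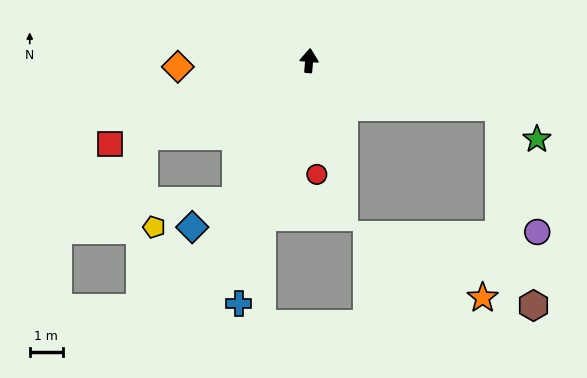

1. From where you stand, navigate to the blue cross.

turn left 169°, forward 7.7 m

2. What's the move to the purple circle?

blocked — turn right 99°, forward 5.9 m, then turn right 59°, forward 4.0 m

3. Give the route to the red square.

turn left 118°, forward 6.5 m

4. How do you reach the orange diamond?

turn left 98°, forward 4.0 m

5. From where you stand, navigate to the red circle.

turn right 171°, forward 3.5 m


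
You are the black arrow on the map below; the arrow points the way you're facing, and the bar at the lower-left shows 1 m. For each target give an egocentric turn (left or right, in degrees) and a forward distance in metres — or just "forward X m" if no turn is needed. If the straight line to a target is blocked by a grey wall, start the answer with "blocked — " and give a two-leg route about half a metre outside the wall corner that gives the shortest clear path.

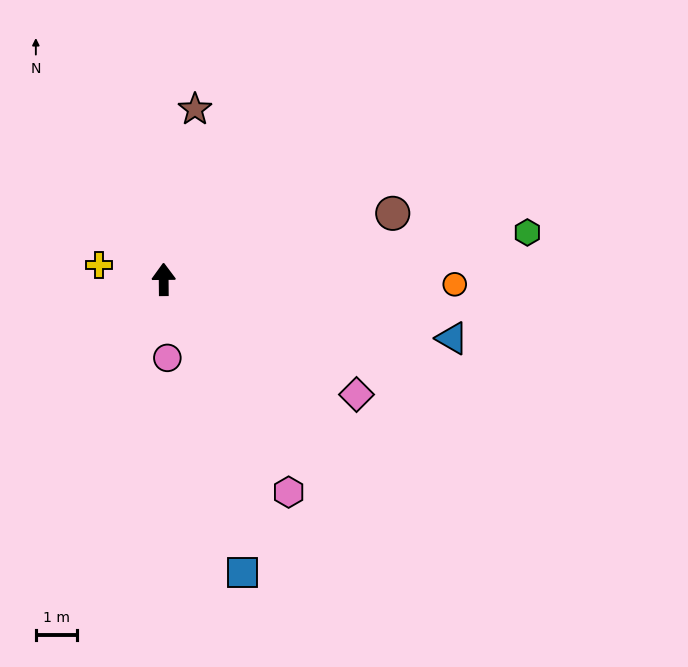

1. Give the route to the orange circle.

turn right 91°, forward 7.1 m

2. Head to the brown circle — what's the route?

turn right 74°, forward 5.8 m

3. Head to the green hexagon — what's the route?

turn right 83°, forward 8.9 m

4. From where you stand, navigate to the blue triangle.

turn right 102°, forward 7.2 m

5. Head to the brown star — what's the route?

turn right 11°, forward 4.2 m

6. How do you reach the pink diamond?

turn right 121°, forward 5.5 m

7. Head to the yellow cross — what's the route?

turn left 77°, forward 1.6 m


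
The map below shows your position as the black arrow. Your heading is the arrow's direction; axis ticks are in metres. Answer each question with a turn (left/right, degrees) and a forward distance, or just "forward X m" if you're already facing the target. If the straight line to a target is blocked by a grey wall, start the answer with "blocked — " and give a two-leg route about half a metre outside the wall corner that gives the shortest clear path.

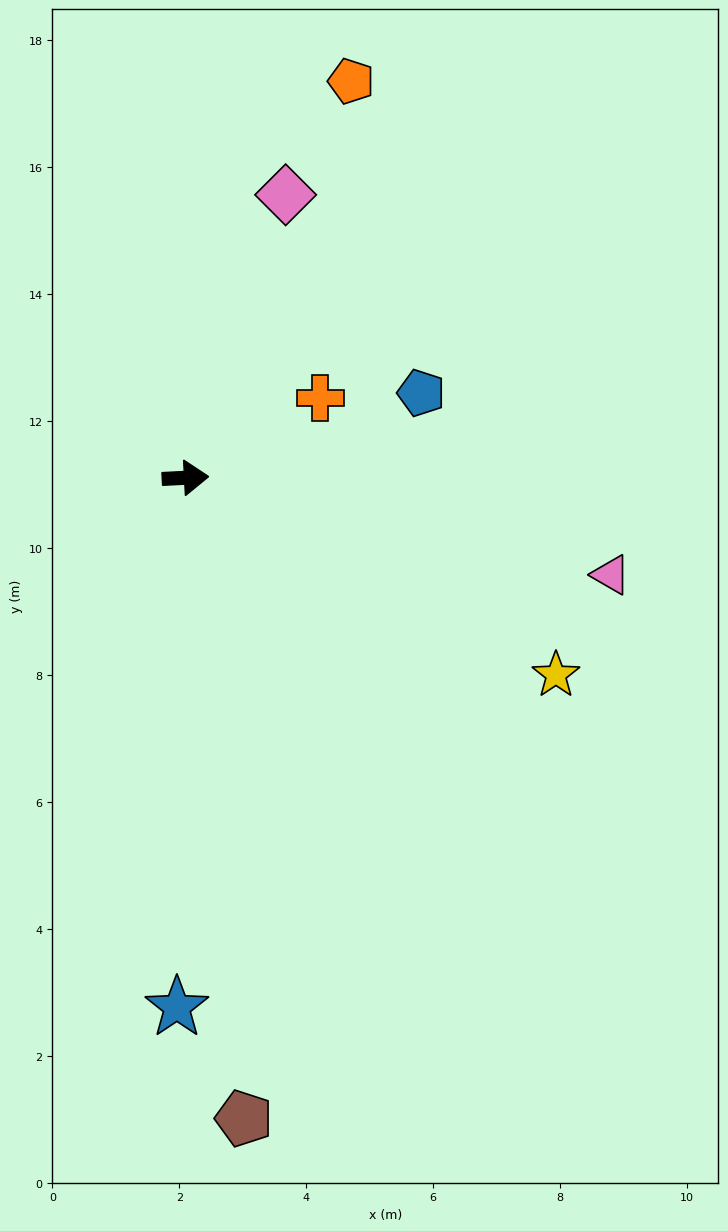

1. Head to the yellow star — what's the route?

turn right 31°, forward 6.6 m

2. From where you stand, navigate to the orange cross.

turn left 28°, forward 2.5 m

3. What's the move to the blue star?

turn right 94°, forward 8.3 m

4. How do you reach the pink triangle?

turn right 16°, forward 6.9 m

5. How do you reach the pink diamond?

turn left 68°, forward 4.7 m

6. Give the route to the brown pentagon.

turn right 88°, forward 10.1 m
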